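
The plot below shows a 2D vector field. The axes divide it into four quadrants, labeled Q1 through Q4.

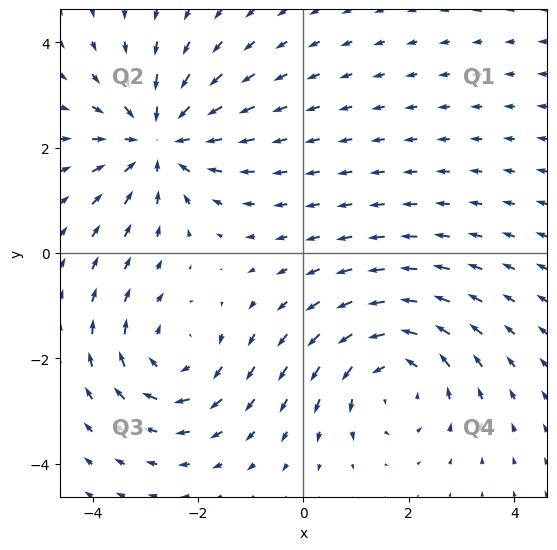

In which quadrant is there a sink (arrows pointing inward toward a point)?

The sink sits at approximately (-2.8, 2.1), which lies in quadrant Q2. The divergence there is about -4, negative as expected for a sink.

Q2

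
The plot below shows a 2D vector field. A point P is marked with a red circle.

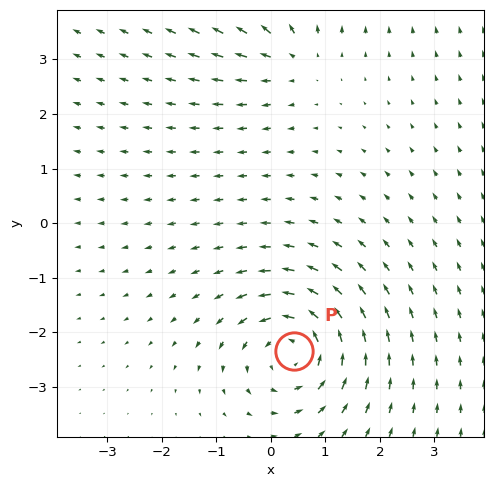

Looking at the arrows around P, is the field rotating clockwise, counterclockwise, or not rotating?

counterclockwise

Near P at (0.4, -2.3) the arrows circulate counterclockwise. The curl (z-component) there is about +5; positive curl means counterclockwise rotation.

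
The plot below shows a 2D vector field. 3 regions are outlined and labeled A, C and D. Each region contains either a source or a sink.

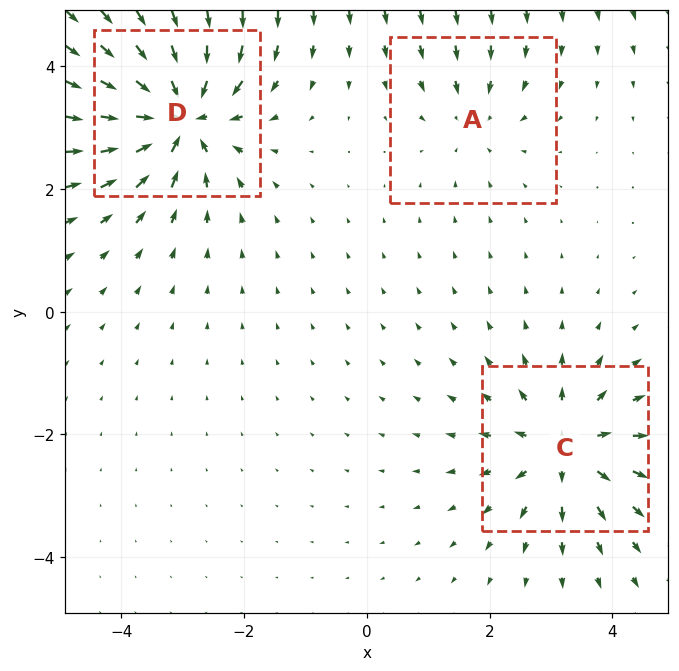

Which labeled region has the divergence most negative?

Divergence at each region's feature centre — A: about -2, C: about +4, D: about -6. Region D is most negative.

D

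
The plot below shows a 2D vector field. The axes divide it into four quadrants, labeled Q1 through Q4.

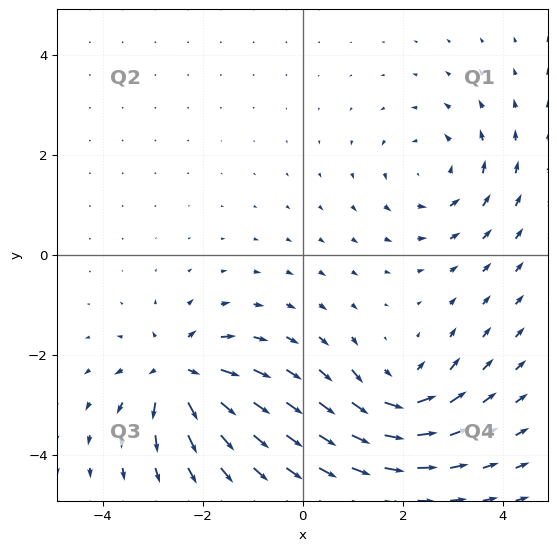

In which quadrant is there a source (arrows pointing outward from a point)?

The source sits at approximately (-2.5, -2.3), which lies in quadrant Q3. The divergence there is about +7, positive as expected for a source.

Q3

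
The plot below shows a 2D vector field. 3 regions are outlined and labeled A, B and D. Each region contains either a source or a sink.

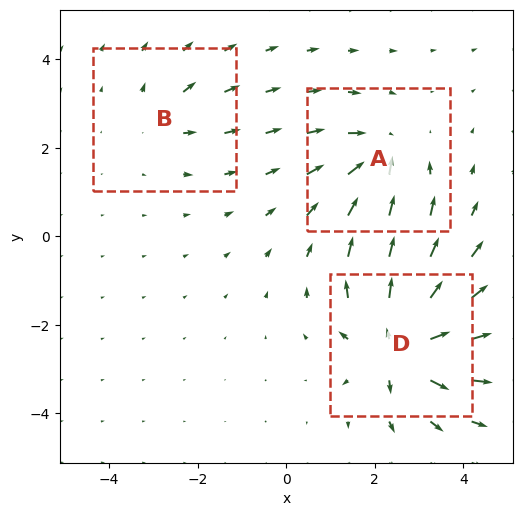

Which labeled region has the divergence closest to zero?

Divergence at each region's feature centre — A: about -4, B: about +2, D: about +6. Region B is closest to zero.

B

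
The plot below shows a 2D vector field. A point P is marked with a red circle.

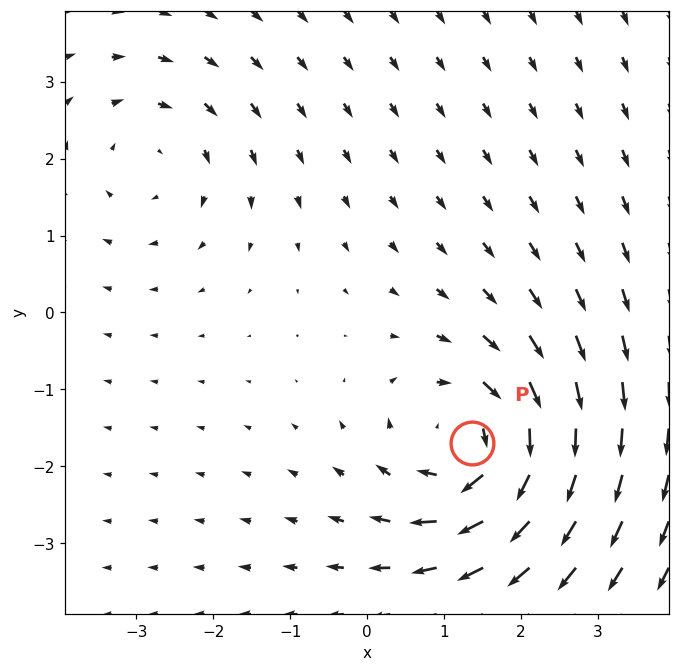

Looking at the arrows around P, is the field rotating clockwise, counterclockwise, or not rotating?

Near P at (1.4, -1.7) the arrows circulate clockwise. The curl (z-component) there is about -5; negative curl means clockwise rotation.

clockwise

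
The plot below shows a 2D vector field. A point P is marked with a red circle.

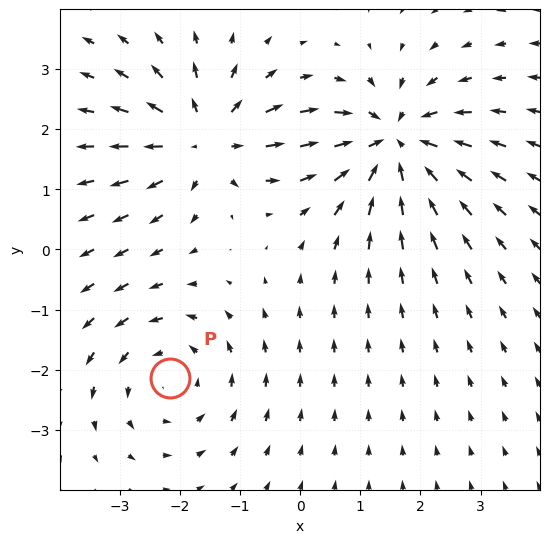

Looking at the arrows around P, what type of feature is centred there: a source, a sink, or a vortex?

vortex

At P (-2.2, -2.1) the arrows circulate counterclockwise. Divergence ≈0, curl about +3 — near-zero divergence with nonzero curl is a vortex.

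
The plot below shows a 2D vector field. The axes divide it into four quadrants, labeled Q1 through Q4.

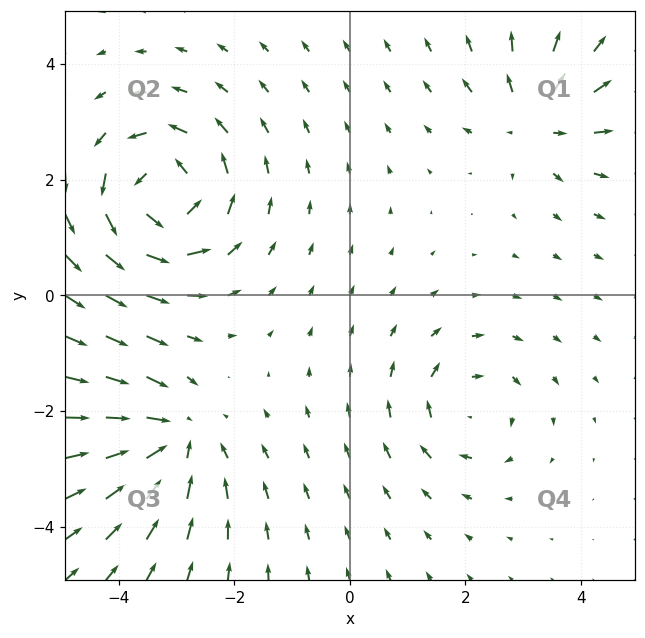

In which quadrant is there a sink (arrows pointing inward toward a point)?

The sink sits at approximately (-3.0, -2.5), which lies in quadrant Q3. The divergence there is about -4, negative as expected for a sink.

Q3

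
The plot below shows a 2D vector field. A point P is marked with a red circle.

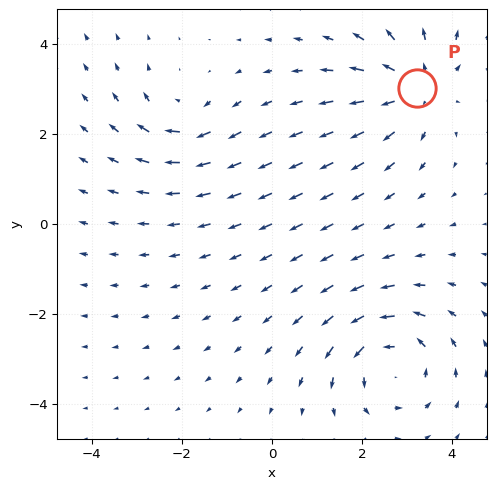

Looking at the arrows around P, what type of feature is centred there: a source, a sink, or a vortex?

source

At P (3.2, 3.0) the arrows spread outward. Divergence about +4, curl ≈0 — positive divergence with near-zero curl is a source.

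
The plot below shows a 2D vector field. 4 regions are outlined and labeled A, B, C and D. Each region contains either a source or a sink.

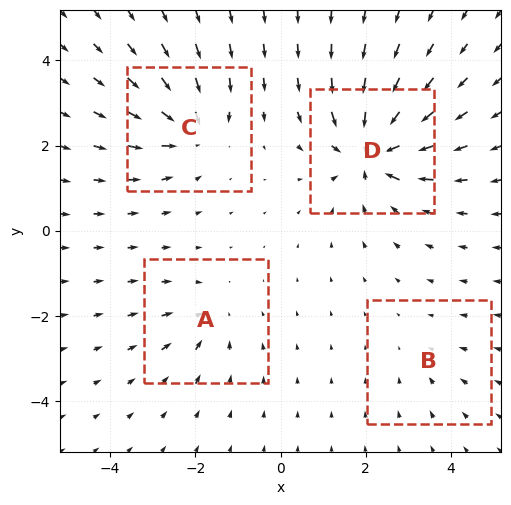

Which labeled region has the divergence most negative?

D

Divergence at each region's feature centre — A: about -3, B: about -2, C: about -5, D: about -8. Region D is most negative.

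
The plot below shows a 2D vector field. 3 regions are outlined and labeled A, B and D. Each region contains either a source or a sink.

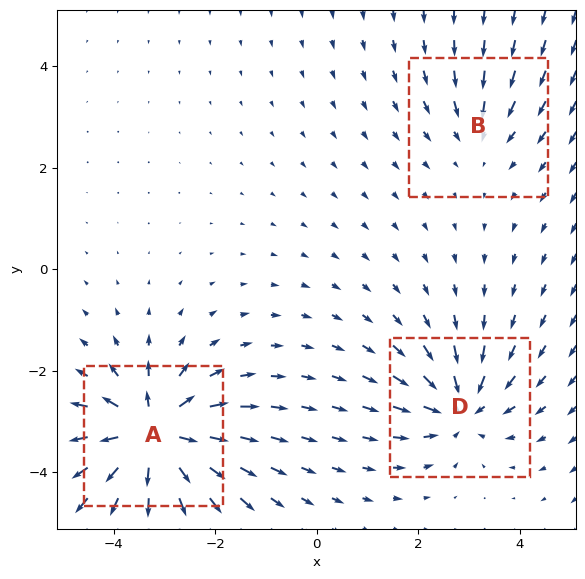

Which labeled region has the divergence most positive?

A

Divergence at each region's feature centre — A: about +7, B: about -2, D: about -4. Region A is most positive.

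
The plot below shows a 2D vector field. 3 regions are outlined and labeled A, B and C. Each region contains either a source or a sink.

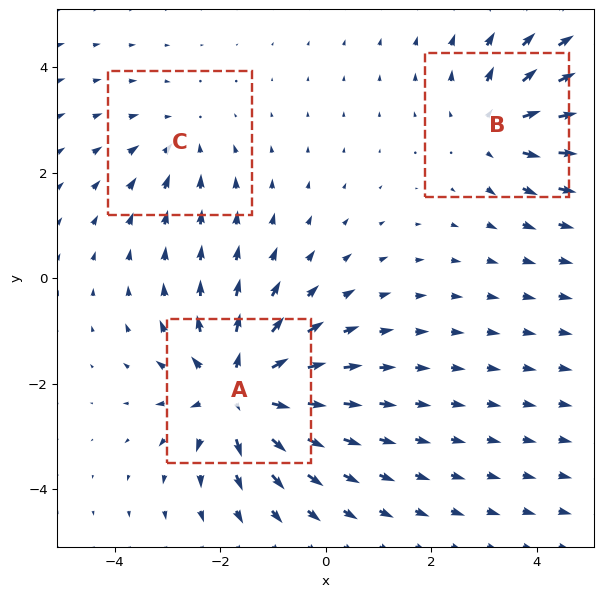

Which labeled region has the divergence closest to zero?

C

Divergence at each region's feature centre — A: about +5, B: about +3, C: about -2. Region C is closest to zero.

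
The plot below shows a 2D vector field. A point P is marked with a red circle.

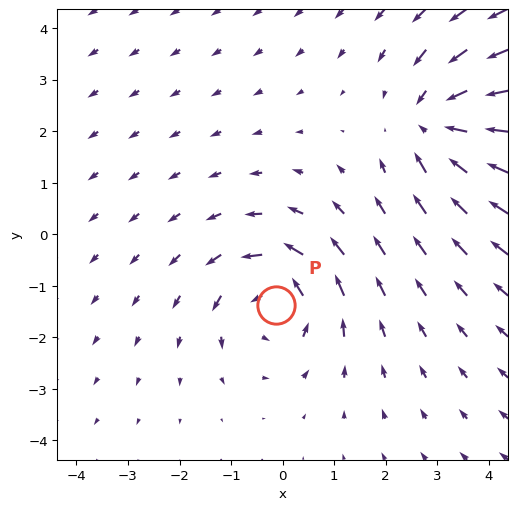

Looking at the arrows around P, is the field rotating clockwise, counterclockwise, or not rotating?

counterclockwise

Near P at (-0.1, -1.4) the arrows circulate counterclockwise. The curl (z-component) there is about +3; positive curl means counterclockwise rotation.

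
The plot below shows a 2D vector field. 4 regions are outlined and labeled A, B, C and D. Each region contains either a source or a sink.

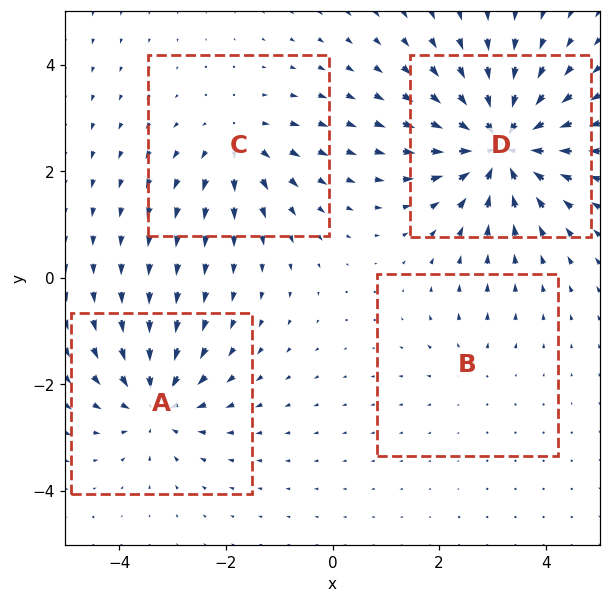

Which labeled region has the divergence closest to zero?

Divergence at each region's feature centre — A: about -5, B: about +2, C: about +4, D: about -9. Region B is closest to zero.

B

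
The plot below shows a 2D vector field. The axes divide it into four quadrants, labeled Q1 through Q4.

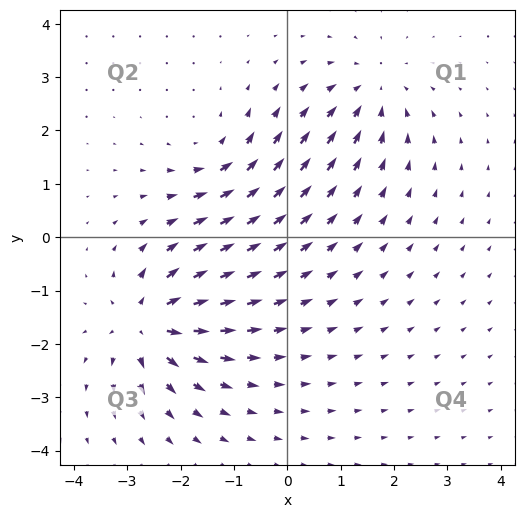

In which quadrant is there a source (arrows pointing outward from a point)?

The source sits at approximately (-2.6, -1.6), which lies in quadrant Q3. The divergence there is about +7, positive as expected for a source.

Q3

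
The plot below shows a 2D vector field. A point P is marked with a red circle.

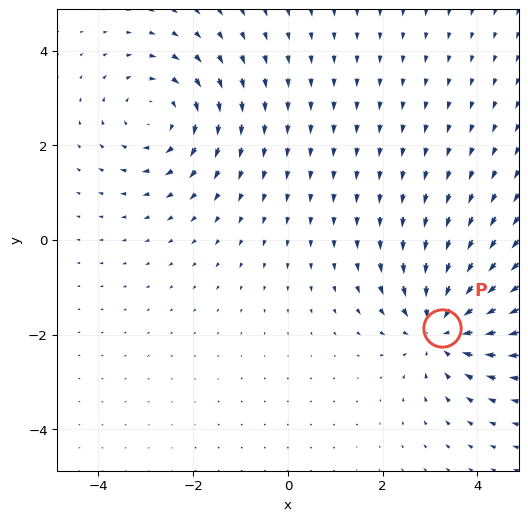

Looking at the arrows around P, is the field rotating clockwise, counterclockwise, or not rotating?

Near P at (3.2, -1.9) the arrows show no circulation. The curl there is ≈0.

not rotating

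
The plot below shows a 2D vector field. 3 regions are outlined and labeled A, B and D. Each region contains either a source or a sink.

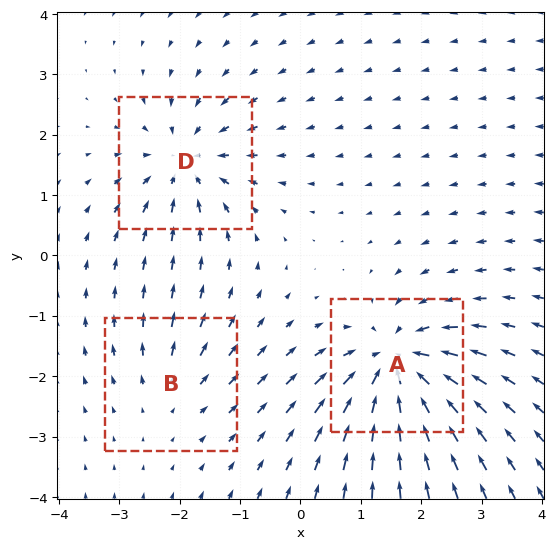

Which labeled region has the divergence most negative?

Divergence at each region's feature centre — A: about -6, B: about +2, D: about -4. Region A is most negative.

A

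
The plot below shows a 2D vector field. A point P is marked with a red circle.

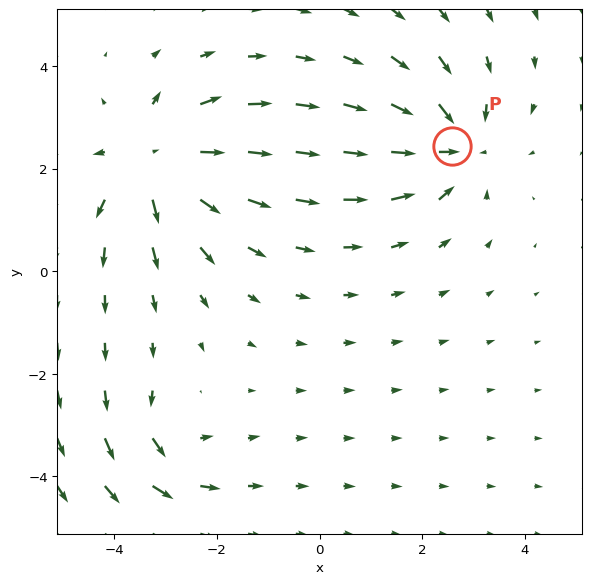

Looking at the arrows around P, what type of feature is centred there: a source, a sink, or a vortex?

At P (2.6, 2.4) the arrows converge inward. Divergence about -5, curl ≈0 — negative divergence with near-zero curl is a sink.

sink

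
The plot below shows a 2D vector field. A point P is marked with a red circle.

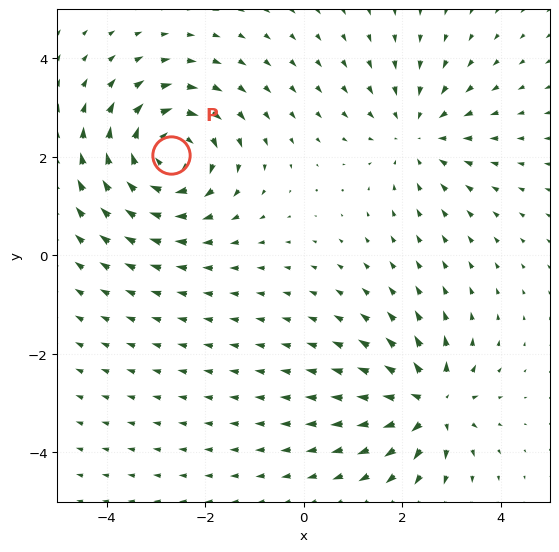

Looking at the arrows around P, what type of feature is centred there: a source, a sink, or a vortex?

At P (-2.7, 2.0) the arrows circulate clockwise. Divergence ≈0, curl about -5 — near-zero divergence with nonzero curl is a vortex.

vortex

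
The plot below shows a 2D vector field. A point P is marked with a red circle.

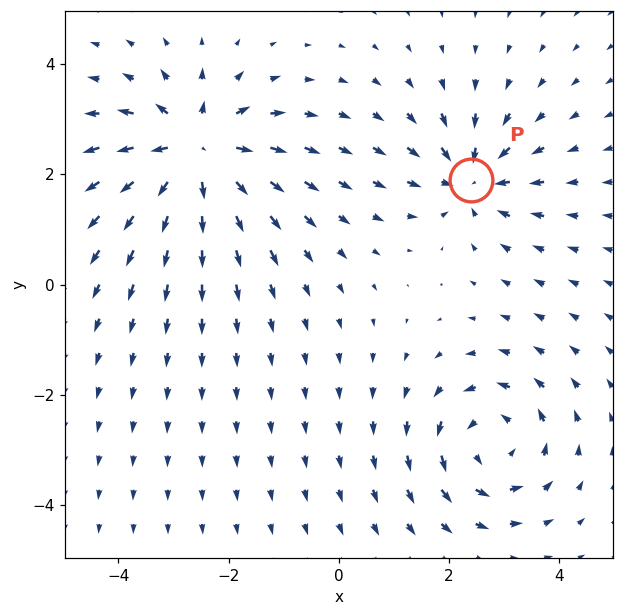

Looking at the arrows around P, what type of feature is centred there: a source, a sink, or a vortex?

sink

At P (2.4, 1.9) the arrows converge inward. Divergence about -4, curl ≈0 — negative divergence with near-zero curl is a sink.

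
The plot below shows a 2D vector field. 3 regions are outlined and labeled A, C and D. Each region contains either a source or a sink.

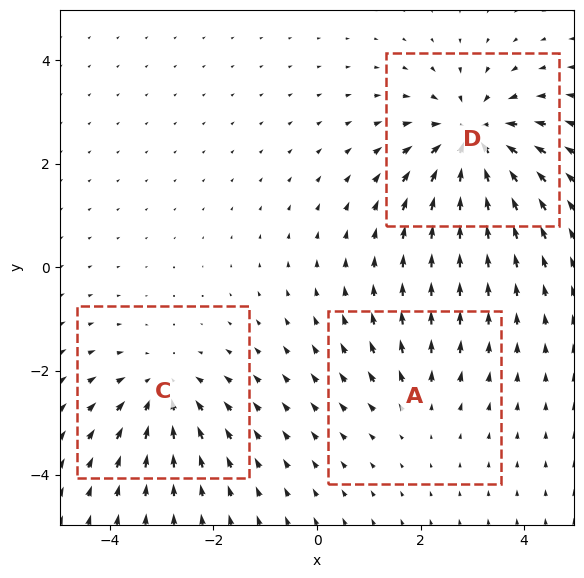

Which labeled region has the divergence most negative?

Divergence at each region's feature centre — A: about +2, C: about -3, D: about -5. Region D is most negative.

D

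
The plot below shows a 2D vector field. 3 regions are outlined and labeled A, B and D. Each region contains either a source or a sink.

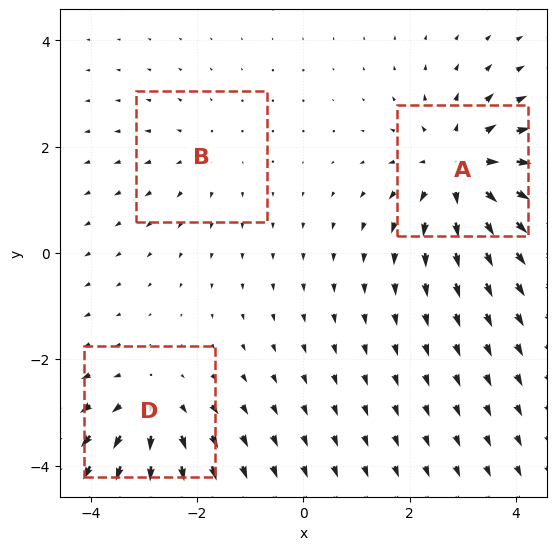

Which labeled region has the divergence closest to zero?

Divergence at each region's feature centre — A: about +5, B: about +2, D: about +3. Region B is closest to zero.

B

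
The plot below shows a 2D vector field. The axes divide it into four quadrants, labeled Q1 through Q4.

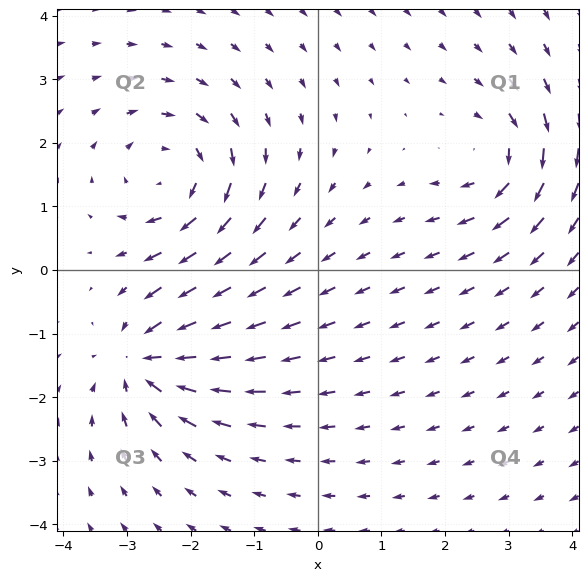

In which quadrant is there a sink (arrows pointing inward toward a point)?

Q3

The sink sits at approximately (-2.7, -1.4), which lies in quadrant Q3. The divergence there is about -5, negative as expected for a sink.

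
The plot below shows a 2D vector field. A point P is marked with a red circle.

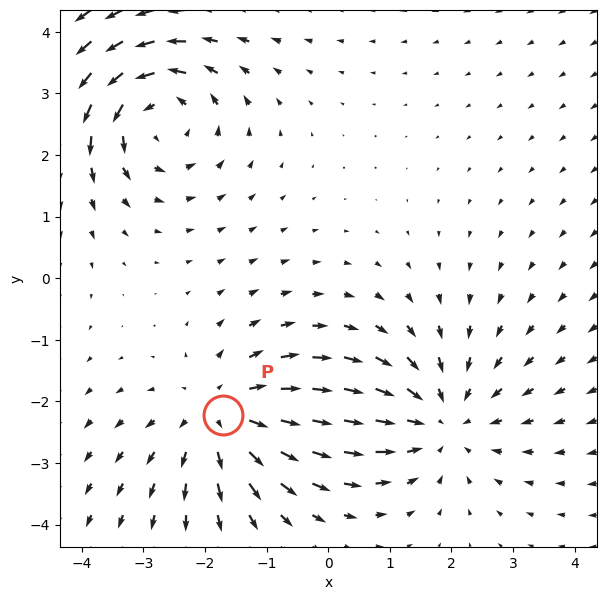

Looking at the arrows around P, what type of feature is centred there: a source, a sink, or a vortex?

At P (-1.7, -2.2) the arrows spread outward. Divergence about +3, curl ≈0 — positive divergence with near-zero curl is a source.

source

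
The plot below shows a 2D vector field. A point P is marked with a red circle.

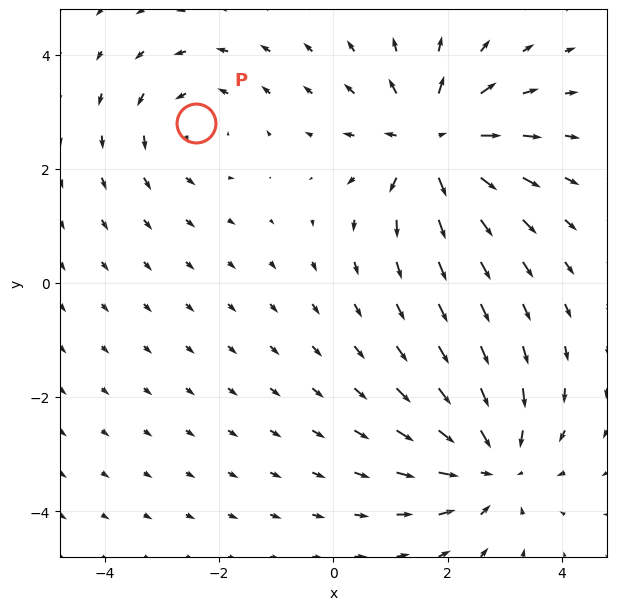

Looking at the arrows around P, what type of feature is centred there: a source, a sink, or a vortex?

vortex

At P (-2.4, 2.8) the arrows circulate counterclockwise. Divergence ≈0, curl about +3 — near-zero divergence with nonzero curl is a vortex.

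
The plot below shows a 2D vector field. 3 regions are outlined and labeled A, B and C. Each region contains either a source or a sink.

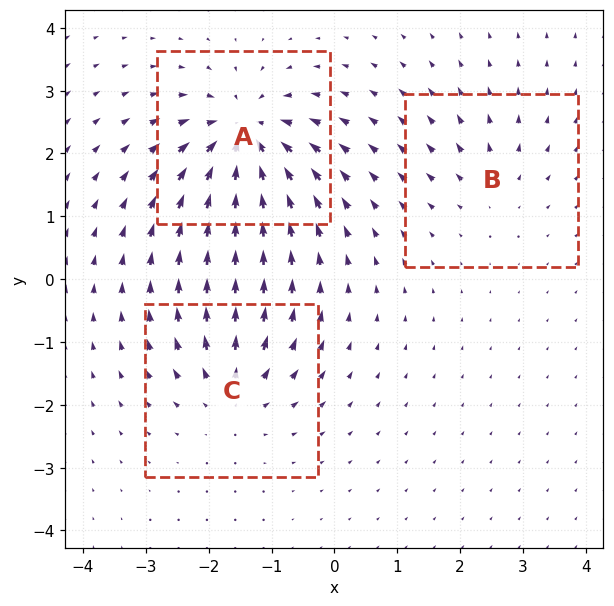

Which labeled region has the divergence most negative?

Divergence at each region's feature centre — A: about -7, B: about +3, C: about +4. Region A is most negative.

A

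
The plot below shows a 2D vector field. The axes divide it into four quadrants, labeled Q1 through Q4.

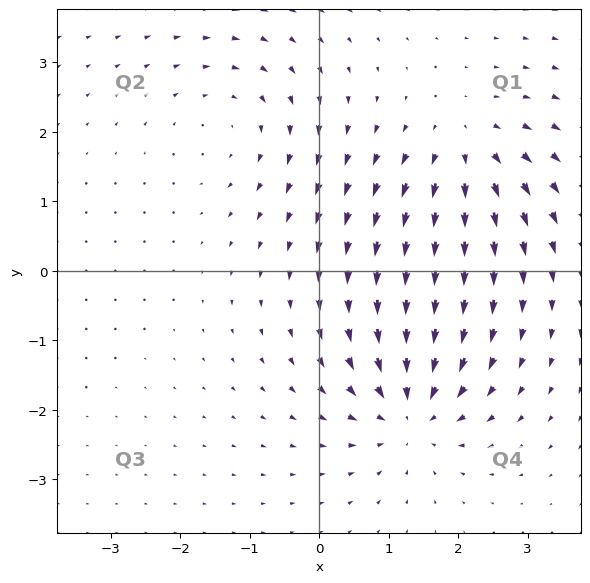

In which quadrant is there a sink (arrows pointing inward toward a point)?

The sink sits at approximately (1.3, -2.0), which lies in quadrant Q4. The divergence there is about -5, negative as expected for a sink.

Q4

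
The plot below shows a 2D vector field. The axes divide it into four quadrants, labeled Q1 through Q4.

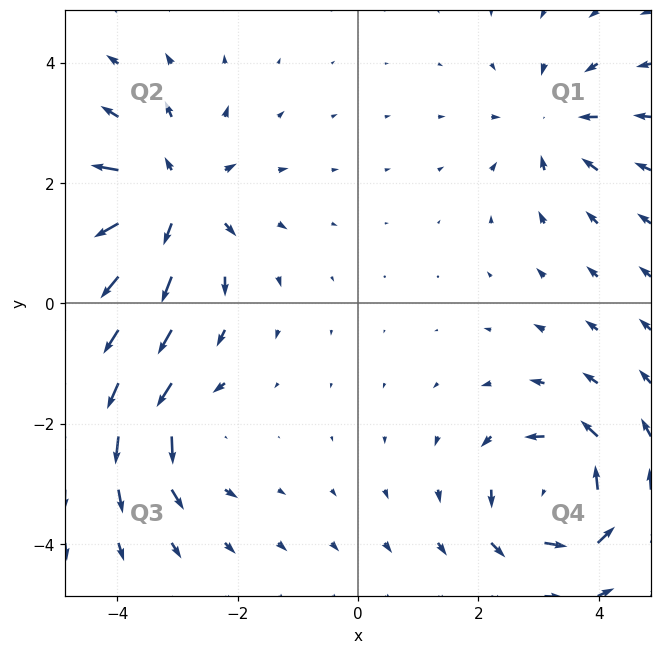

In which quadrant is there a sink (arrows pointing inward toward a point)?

The sink sits at approximately (3.2, 3.0), which lies in quadrant Q1. The divergence there is about -3, negative as expected for a sink.

Q1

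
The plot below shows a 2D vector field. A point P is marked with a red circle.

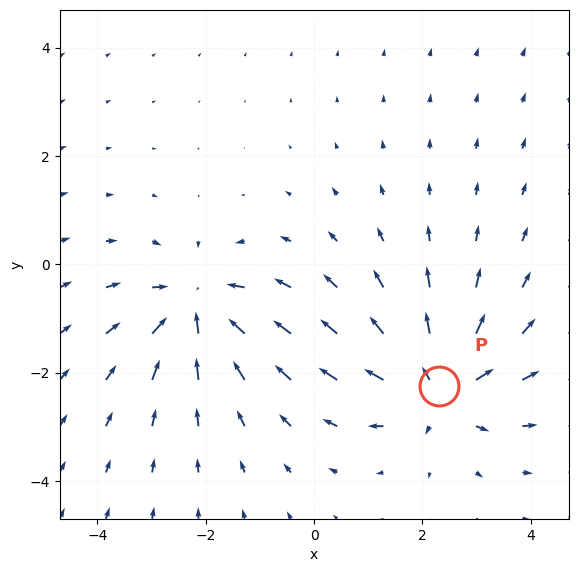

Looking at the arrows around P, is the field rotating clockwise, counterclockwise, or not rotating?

not rotating

Near P at (2.3, -2.3) the arrows show no circulation. The curl there is ≈0.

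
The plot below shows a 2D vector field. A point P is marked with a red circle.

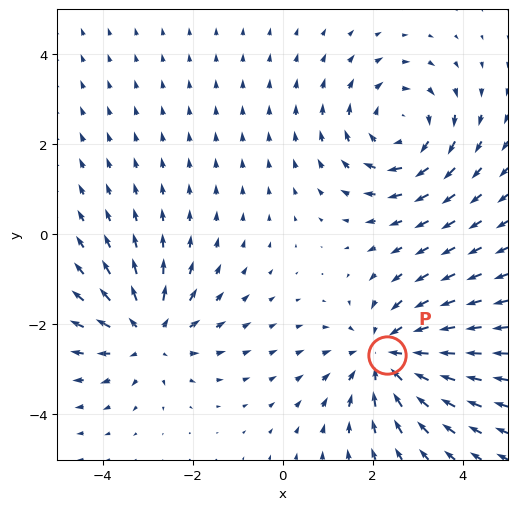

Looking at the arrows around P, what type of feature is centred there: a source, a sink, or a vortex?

At P (2.3, -2.7) the arrows converge inward. Divergence about -3, curl ≈0 — negative divergence with near-zero curl is a sink.

sink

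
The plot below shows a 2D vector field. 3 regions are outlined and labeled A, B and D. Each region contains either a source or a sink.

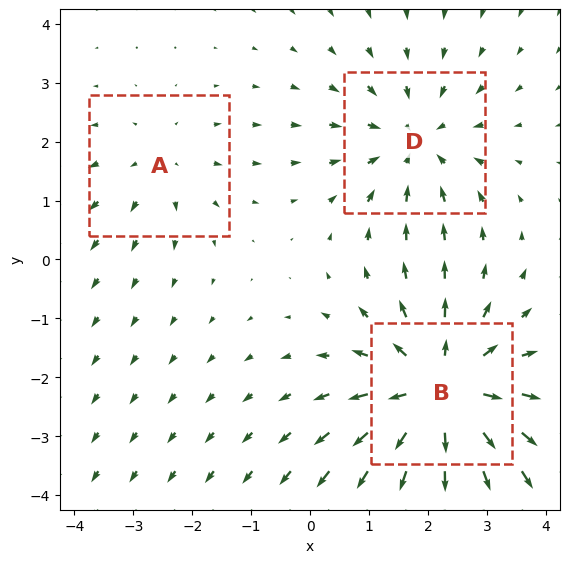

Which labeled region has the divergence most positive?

B

Divergence at each region's feature centre — A: about +2, B: about +5, D: about -3. Region B is most positive.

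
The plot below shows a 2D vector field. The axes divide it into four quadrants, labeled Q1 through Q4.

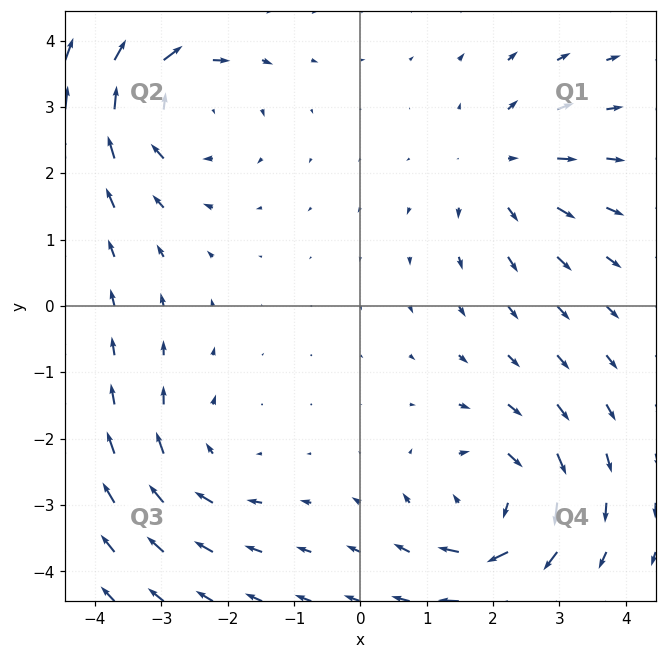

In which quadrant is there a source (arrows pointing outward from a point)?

Q1

The source sits at approximately (2.1, 2.1), which lies in quadrant Q1. The divergence there is about +3, positive as expected for a source.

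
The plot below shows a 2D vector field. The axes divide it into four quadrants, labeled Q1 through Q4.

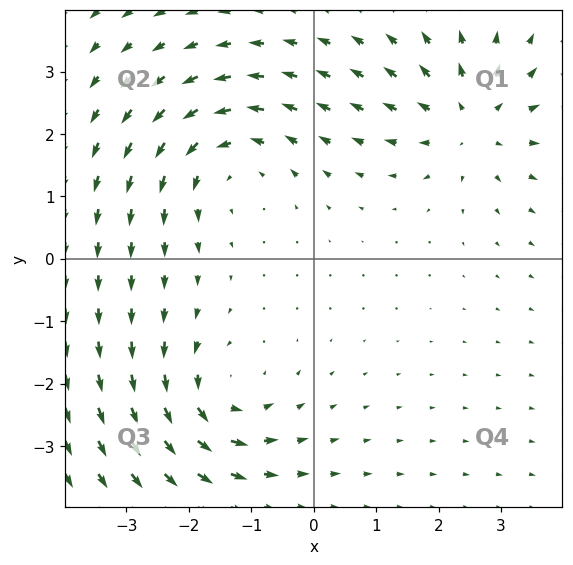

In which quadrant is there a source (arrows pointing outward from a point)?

The source sits at approximately (2.5, 2.2), which lies in quadrant Q1. The divergence there is about +4, positive as expected for a source.

Q1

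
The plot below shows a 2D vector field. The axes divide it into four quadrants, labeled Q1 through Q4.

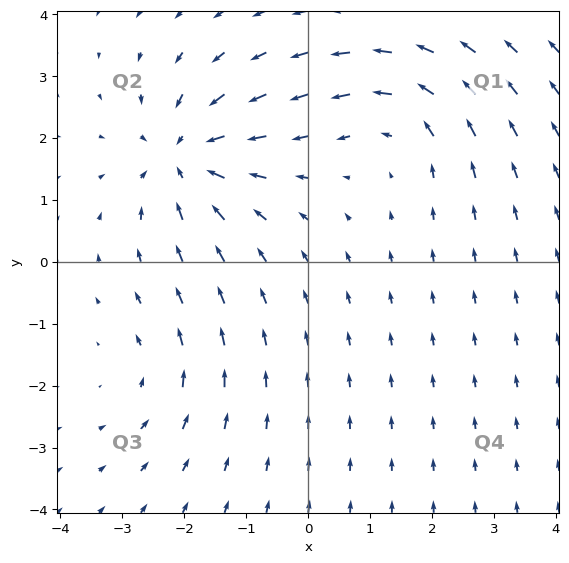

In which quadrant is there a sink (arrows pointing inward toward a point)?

The sink sits at approximately (-2.0, 1.7), which lies in quadrant Q2. The divergence there is about -6, negative as expected for a sink.

Q2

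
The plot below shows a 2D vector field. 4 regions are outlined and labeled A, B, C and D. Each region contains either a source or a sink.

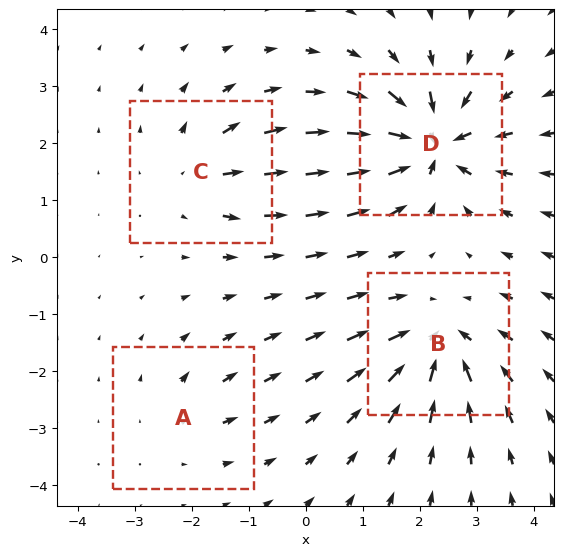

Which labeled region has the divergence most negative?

D

Divergence at each region's feature centre — A: about +3, B: about -6, C: about +4, D: about -9. Region D is most negative.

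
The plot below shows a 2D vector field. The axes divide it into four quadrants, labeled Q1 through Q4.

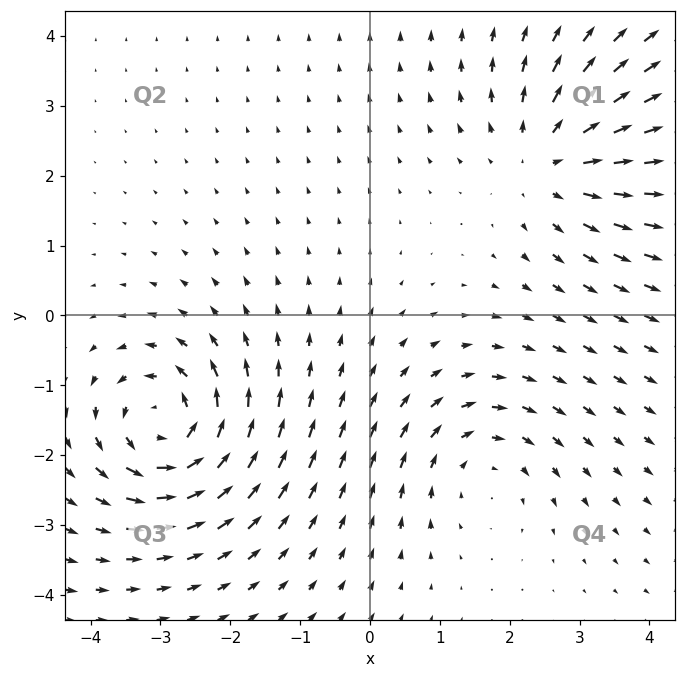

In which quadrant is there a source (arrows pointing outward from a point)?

Q1

The source sits at approximately (2.6, 2.2), which lies in quadrant Q1. The divergence there is about +3, positive as expected for a source.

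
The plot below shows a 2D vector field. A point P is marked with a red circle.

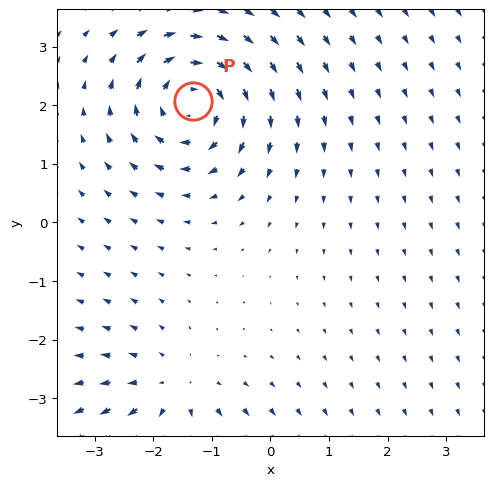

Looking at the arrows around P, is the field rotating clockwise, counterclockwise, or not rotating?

Near P at (-1.3, 2.1) the arrows circulate clockwise. The curl (z-component) there is about -4; negative curl means clockwise rotation.

clockwise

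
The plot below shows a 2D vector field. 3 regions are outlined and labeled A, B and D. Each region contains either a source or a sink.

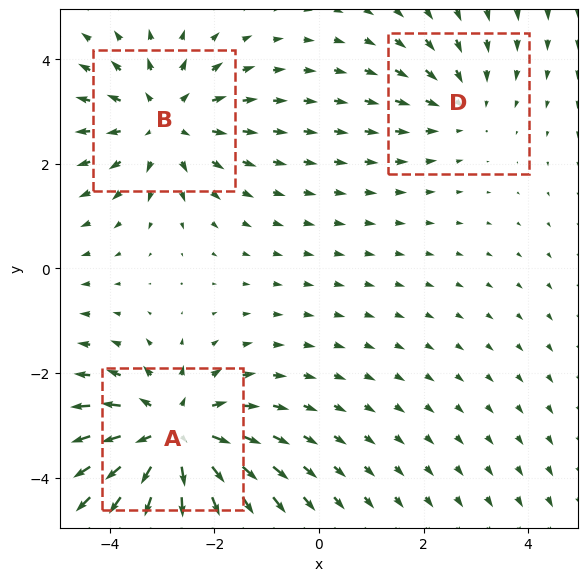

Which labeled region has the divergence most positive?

A

Divergence at each region's feature centre — A: about +4, B: about +3, D: about -2. Region A is most positive.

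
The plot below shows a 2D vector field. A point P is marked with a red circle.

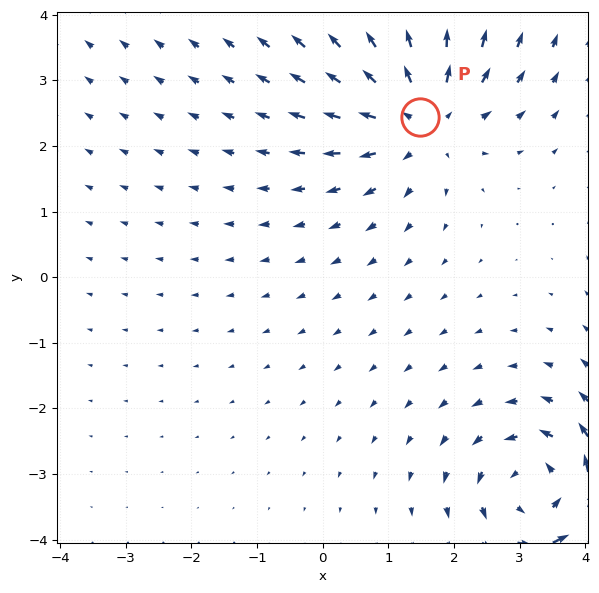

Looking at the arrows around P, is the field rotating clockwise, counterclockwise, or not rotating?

Near P at (1.5, 2.4) the arrows show no circulation. The curl there is ≈0.

not rotating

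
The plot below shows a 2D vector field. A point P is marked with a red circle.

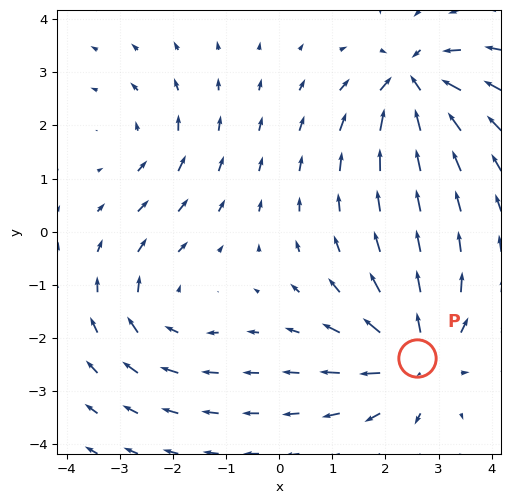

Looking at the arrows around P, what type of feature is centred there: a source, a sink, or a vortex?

At P (2.6, -2.4) the arrows spread outward. Divergence about +5, curl ≈0 — positive divergence with near-zero curl is a source.

source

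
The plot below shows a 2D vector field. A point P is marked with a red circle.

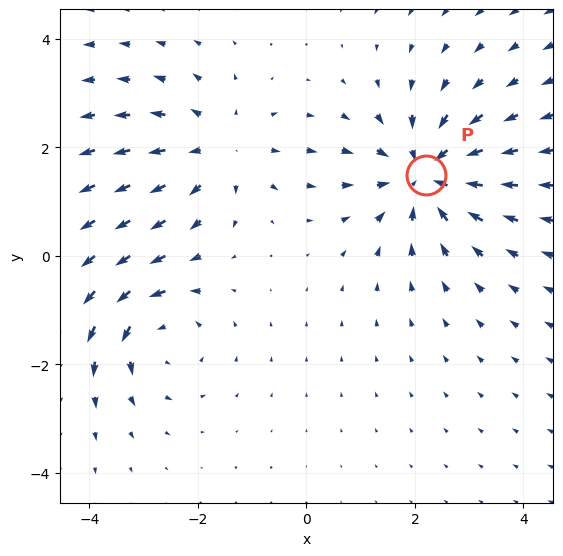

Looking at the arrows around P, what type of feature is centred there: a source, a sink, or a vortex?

At P (2.2, 1.5) the arrows converge inward. Divergence about -5, curl ≈0 — negative divergence with near-zero curl is a sink.

sink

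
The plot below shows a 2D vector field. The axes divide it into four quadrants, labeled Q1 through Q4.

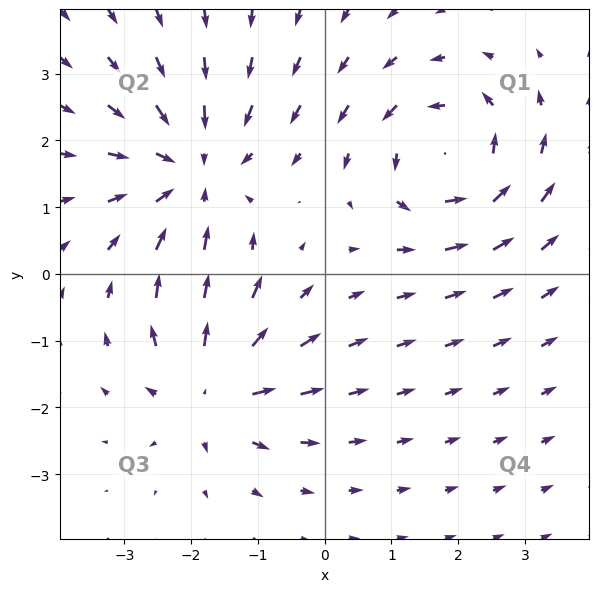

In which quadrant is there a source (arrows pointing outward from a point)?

The source sits at approximately (-1.7, -1.7), which lies in quadrant Q3. The divergence there is about +4, positive as expected for a source.

Q3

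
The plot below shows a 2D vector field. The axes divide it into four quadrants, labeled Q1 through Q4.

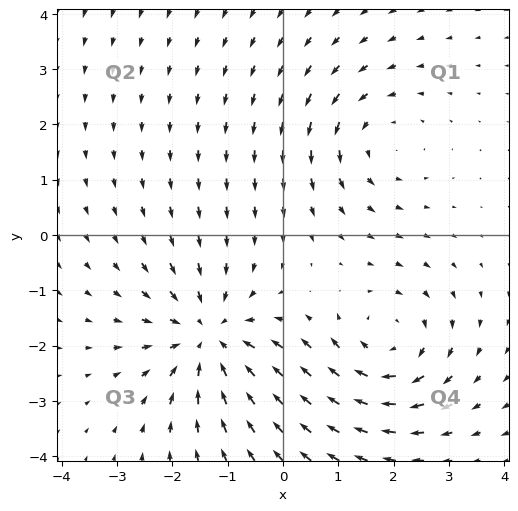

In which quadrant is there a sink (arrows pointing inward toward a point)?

Q3

The sink sits at approximately (-1.3, -1.8), which lies in quadrant Q3. The divergence there is about -4, negative as expected for a sink.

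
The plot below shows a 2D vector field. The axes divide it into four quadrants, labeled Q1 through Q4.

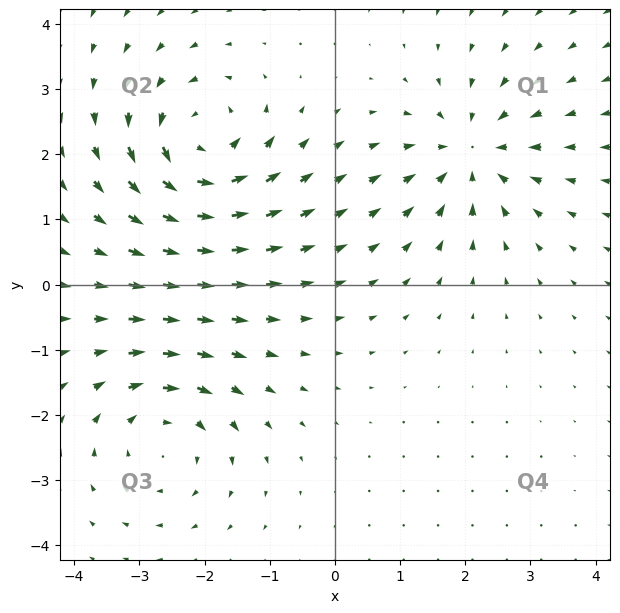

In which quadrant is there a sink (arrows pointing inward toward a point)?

Q1

The sink sits at approximately (2.1, 2.0), which lies in quadrant Q1. The divergence there is about -5, negative as expected for a sink.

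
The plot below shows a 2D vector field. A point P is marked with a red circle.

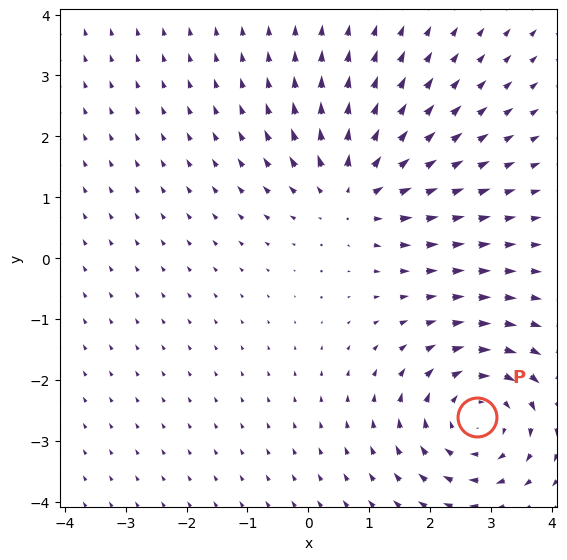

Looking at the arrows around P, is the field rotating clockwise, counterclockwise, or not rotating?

Near P at (2.8, -2.6) the arrows circulate clockwise. The curl (z-component) there is about -4; negative curl means clockwise rotation.

clockwise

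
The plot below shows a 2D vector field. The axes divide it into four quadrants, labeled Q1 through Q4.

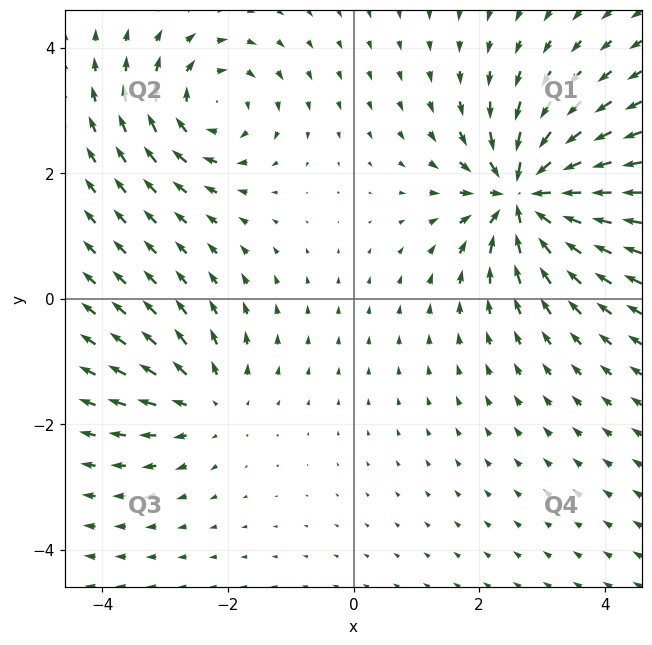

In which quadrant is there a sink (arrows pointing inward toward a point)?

The sink sits at approximately (2.7, 1.7), which lies in quadrant Q1. The divergence there is about -7, negative as expected for a sink.

Q1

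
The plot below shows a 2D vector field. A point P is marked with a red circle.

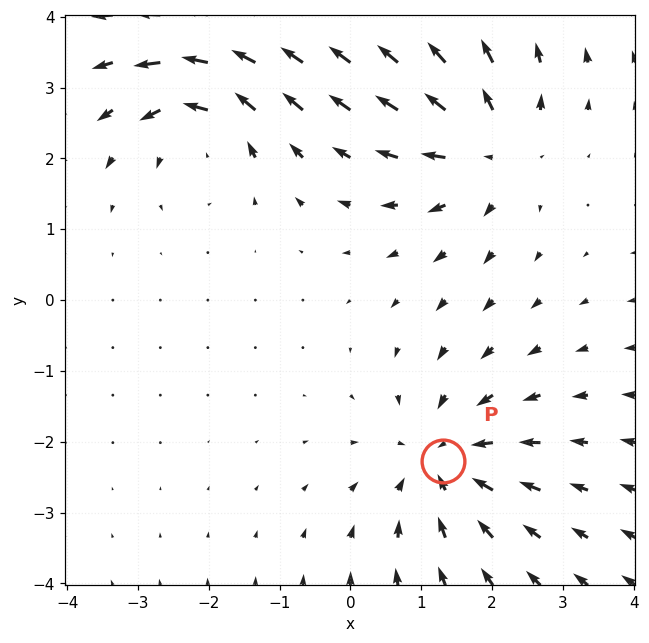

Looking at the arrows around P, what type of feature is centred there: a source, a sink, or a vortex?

At P (1.3, -2.3) the arrows converge inward. Divergence about -4, curl ≈0 — negative divergence with near-zero curl is a sink.

sink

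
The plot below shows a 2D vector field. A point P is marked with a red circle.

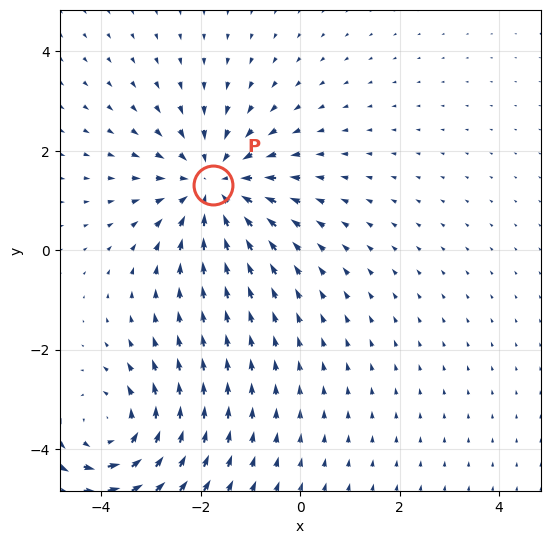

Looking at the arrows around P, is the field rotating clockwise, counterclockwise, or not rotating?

not rotating

Near P at (-1.7, 1.3) the arrows show no circulation. The curl there is ≈0.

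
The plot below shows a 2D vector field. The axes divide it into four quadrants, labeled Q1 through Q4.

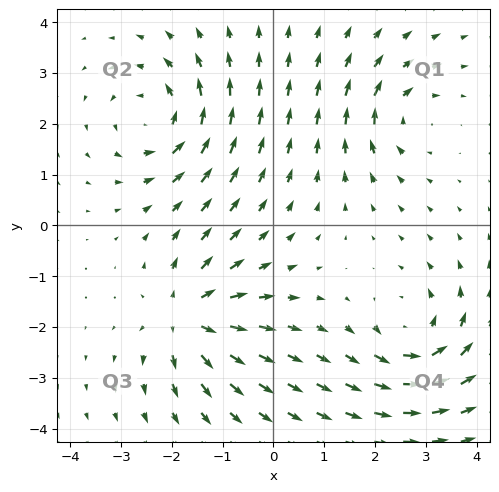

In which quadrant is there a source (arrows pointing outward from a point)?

Q3

The source sits at approximately (-1.7, -1.8), which lies in quadrant Q3. The divergence there is about +6, positive as expected for a source.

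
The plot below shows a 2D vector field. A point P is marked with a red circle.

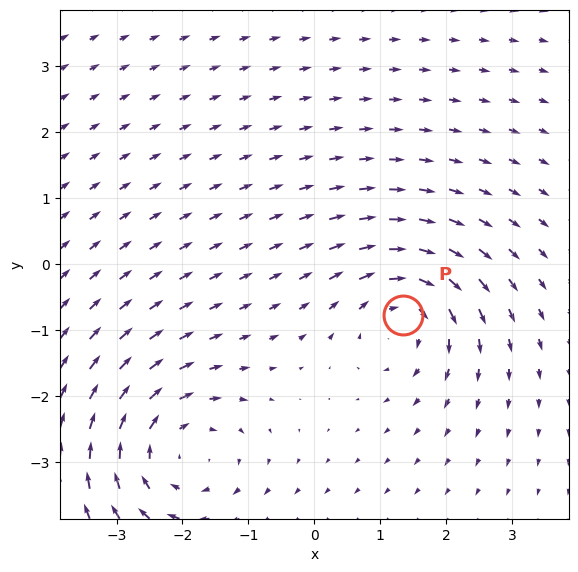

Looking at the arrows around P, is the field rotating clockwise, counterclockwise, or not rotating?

Near P at (1.3, -0.8) the arrows circulate clockwise. The curl (z-component) there is about -4; negative curl means clockwise rotation.

clockwise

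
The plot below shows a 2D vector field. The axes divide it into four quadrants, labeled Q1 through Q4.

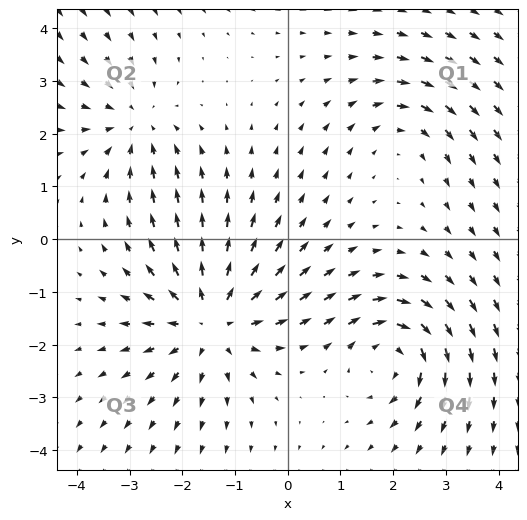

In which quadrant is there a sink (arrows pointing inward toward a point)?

Q2

The sink sits at approximately (-2.9, 2.2), which lies in quadrant Q2. The divergence there is about -3, negative as expected for a sink.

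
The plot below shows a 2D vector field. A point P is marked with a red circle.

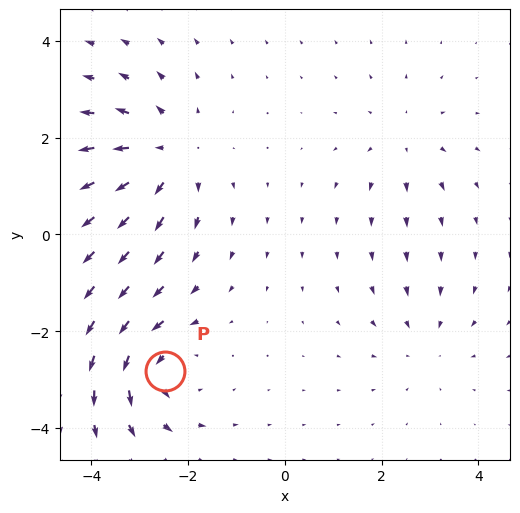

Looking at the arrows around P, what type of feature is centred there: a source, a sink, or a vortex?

vortex

At P (-2.5, -2.8) the arrows circulate counterclockwise. Divergence ≈0, curl about +4 — near-zero divergence with nonzero curl is a vortex.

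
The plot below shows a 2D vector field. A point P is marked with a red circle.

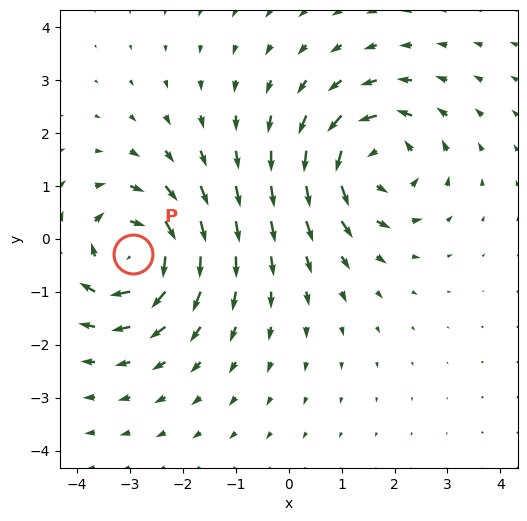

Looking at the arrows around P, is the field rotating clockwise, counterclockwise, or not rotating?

clockwise

Near P at (-2.9, -0.3) the arrows circulate clockwise. The curl (z-component) there is about -6; negative curl means clockwise rotation.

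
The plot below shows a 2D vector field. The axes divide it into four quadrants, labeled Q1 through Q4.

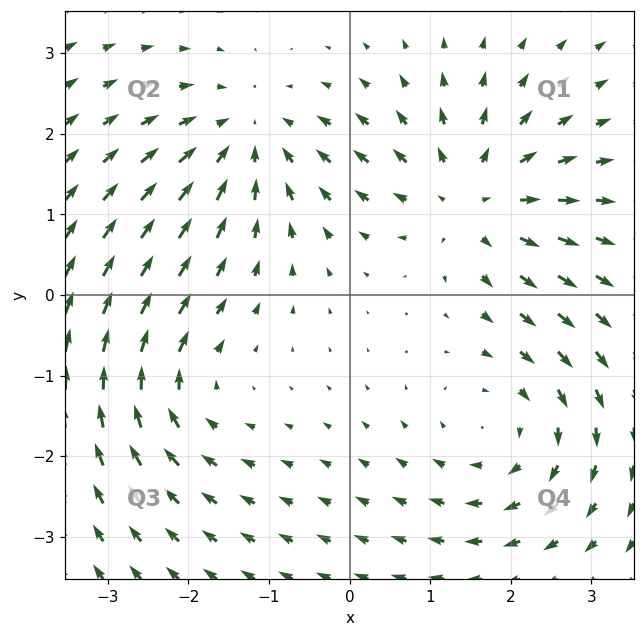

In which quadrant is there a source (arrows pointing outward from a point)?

The source sits at approximately (1.5, 1.2), which lies in quadrant Q1. The divergence there is about +5, positive as expected for a source.

Q1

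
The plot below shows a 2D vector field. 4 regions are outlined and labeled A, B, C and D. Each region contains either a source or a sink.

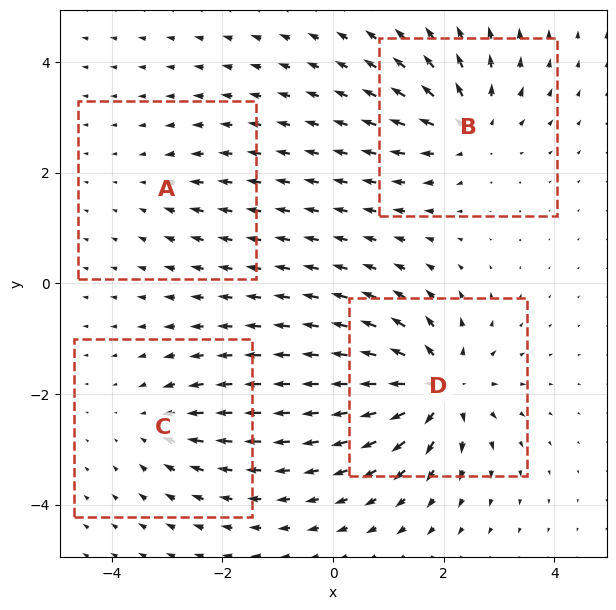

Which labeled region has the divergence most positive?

D

Divergence at each region's feature centre — A: about -2, B: about +6, C: about -4, D: about +8. Region D is most positive.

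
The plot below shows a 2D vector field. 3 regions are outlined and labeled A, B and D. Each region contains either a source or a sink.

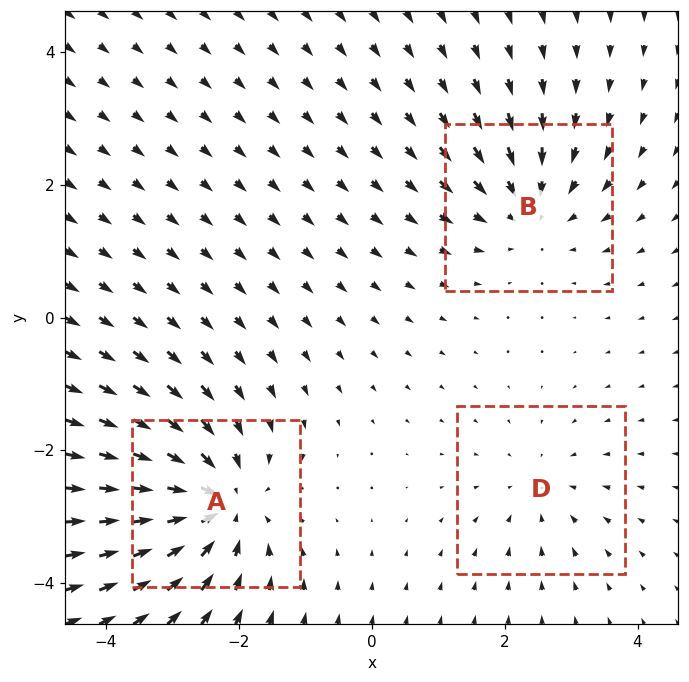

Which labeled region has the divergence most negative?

A

Divergence at each region's feature centre — A: about -5, B: about -3, D: about -2. Region A is most negative.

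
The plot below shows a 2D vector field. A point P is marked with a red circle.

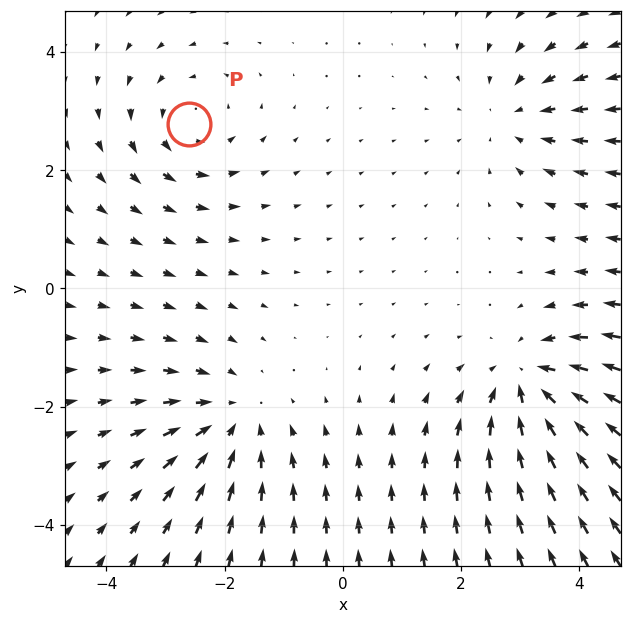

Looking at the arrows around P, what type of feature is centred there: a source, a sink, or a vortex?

vortex

At P (-2.6, 2.8) the arrows circulate counterclockwise. Divergence ≈0, curl about +3 — near-zero divergence with nonzero curl is a vortex.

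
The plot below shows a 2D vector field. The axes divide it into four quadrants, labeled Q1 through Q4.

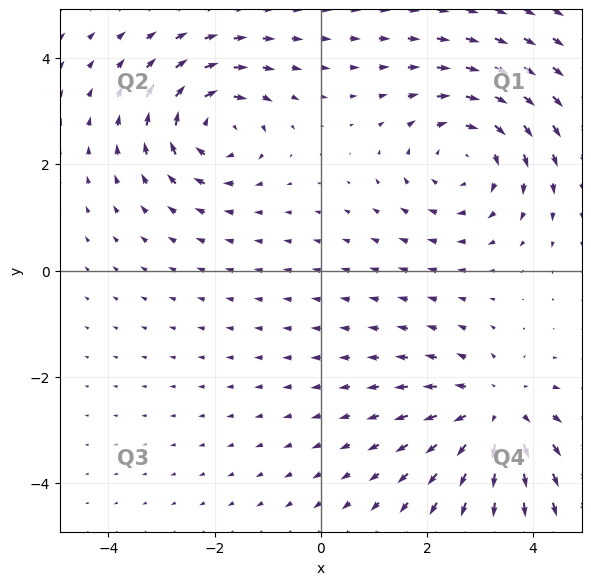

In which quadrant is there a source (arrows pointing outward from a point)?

The source sits at approximately (3.3, -2.7), which lies in quadrant Q4. The divergence there is about +4, positive as expected for a source.

Q4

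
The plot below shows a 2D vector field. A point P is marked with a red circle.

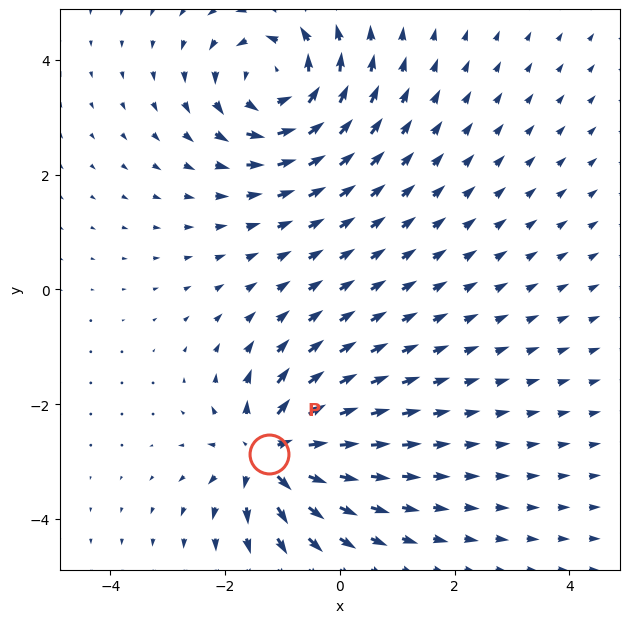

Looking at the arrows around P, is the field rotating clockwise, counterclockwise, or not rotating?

not rotating

Near P at (-1.2, -2.9) the arrows show no circulation. The curl there is ≈0.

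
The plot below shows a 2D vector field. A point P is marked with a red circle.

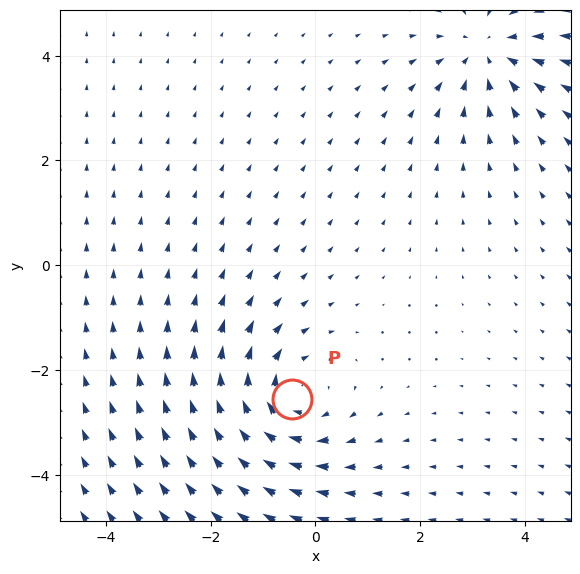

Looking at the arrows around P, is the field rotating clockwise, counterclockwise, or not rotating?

Near P at (-0.4, -2.6) the arrows circulate clockwise. The curl (z-component) there is about -3; negative curl means clockwise rotation.

clockwise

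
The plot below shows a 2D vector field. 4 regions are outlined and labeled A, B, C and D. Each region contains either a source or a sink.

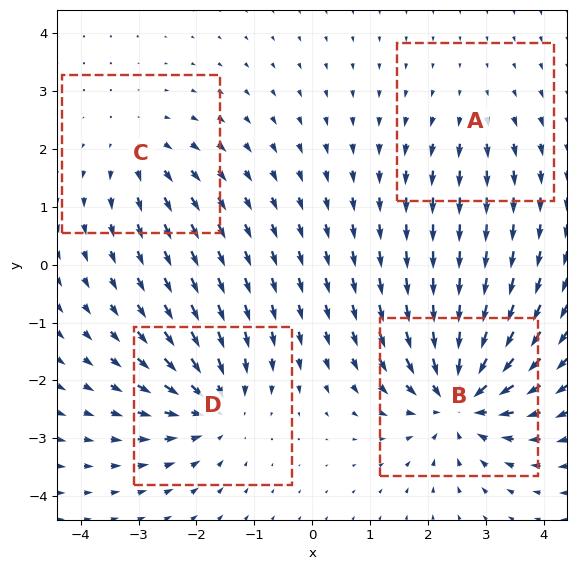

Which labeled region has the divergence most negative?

Divergence at each region's feature centre — A: about +2, B: about -7, C: about +3, D: about -5. Region B is most negative.

B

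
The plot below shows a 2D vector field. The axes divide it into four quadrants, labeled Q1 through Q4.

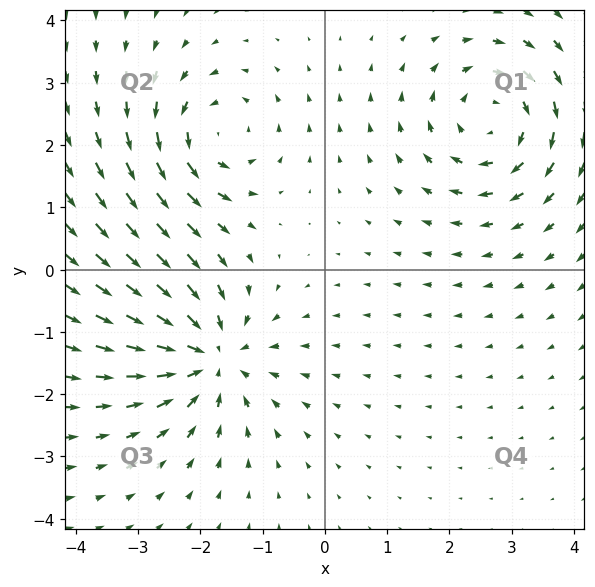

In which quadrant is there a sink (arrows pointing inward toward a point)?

The sink sits at approximately (-1.8, -1.4), which lies in quadrant Q3. The divergence there is about -5, negative as expected for a sink.

Q3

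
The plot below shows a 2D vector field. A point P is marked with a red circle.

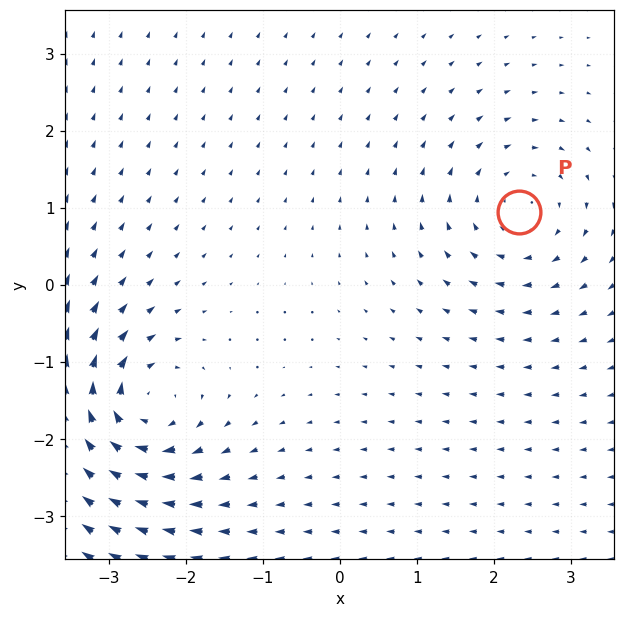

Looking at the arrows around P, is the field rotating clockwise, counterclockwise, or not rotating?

Near P at (2.3, 0.9) the arrows circulate clockwise. The curl (z-component) there is about -4; negative curl means clockwise rotation.

clockwise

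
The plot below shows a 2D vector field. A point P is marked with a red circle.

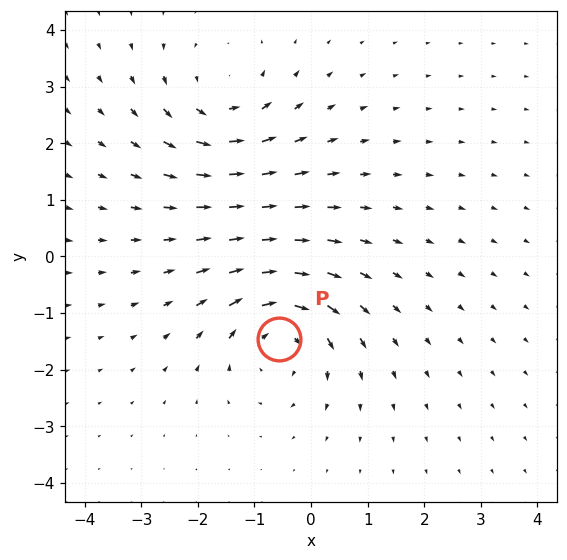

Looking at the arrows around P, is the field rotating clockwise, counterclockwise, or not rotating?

clockwise

Near P at (-0.6, -1.5) the arrows circulate clockwise. The curl (z-component) there is about -5; negative curl means clockwise rotation.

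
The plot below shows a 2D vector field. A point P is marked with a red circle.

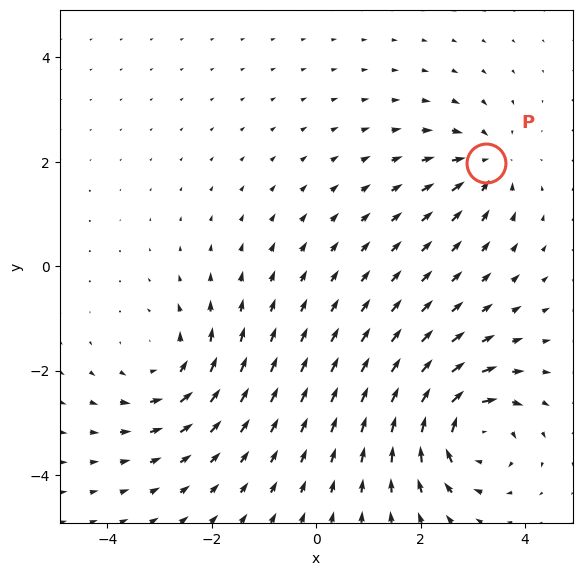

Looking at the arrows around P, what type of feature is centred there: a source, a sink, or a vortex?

At P (3.3, 2.0) the arrows converge inward. Divergence about -4, curl ≈0 — negative divergence with near-zero curl is a sink.

sink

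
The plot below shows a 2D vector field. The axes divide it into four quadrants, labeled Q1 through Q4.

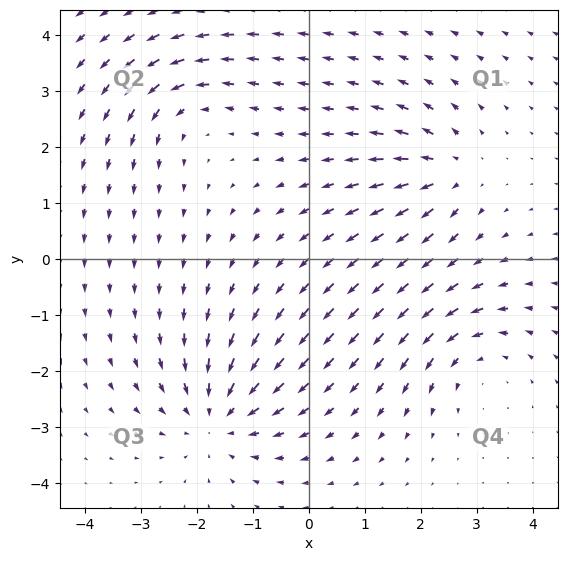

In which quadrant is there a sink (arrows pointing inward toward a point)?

Q3

The sink sits at approximately (-1.6, -2.8), which lies in quadrant Q3. The divergence there is about -4, negative as expected for a sink.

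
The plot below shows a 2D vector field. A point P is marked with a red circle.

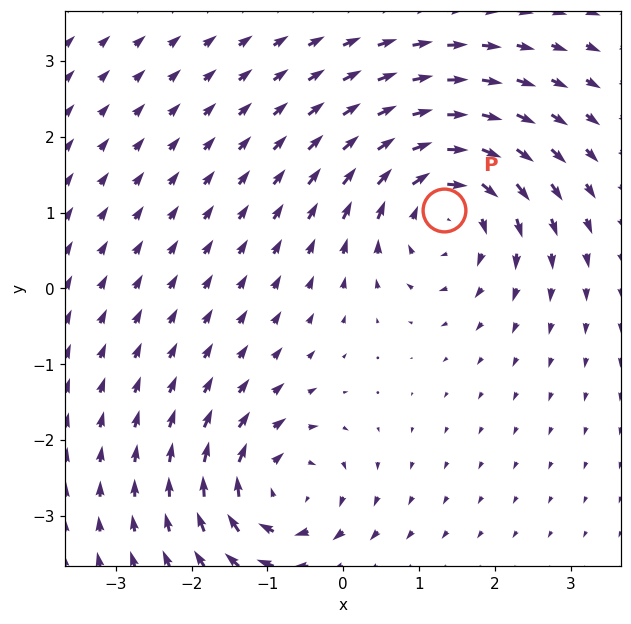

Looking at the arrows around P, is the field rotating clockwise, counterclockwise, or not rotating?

Near P at (1.3, 1.0) the arrows circulate clockwise. The curl (z-component) there is about -4; negative curl means clockwise rotation.

clockwise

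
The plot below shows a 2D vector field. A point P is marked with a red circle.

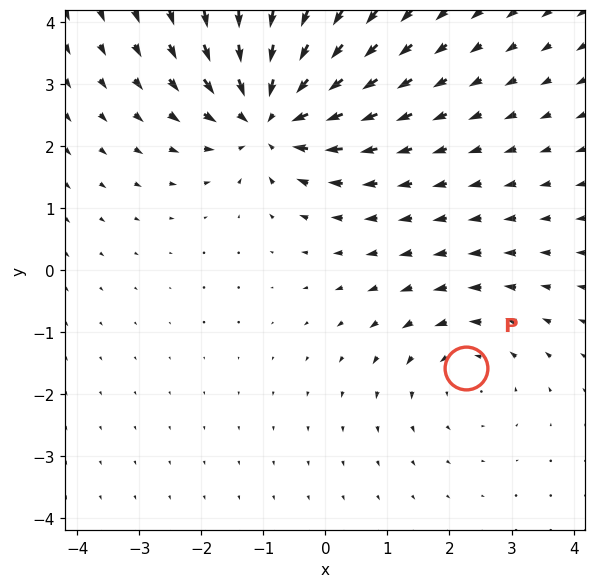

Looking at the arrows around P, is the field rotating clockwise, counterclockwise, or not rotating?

Near P at (2.3, -1.6) the arrows circulate counterclockwise. The curl (z-component) there is about +2; positive curl means counterclockwise rotation.

counterclockwise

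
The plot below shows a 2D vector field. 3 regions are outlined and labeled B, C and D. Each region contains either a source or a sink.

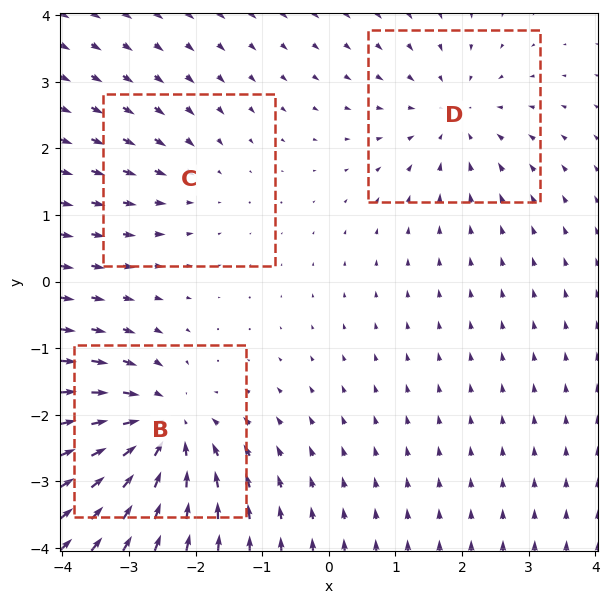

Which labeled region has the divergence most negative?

Divergence at each region's feature centre — B: about -5, C: about -2, D: about -3. Region B is most negative.

B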